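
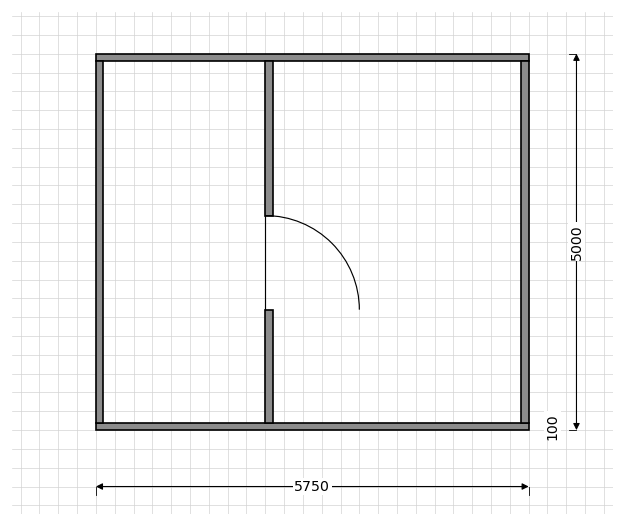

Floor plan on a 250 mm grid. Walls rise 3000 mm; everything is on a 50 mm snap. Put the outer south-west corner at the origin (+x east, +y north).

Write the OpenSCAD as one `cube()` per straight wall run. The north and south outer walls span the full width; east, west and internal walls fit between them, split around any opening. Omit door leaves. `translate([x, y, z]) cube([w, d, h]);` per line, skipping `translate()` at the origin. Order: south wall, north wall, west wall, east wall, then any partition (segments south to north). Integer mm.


cube([5750, 100, 3000]);
translate([0, 4900, 0]) cube([5750, 100, 3000]);
translate([0, 100, 0]) cube([100, 4800, 3000]);
translate([5650, 100, 0]) cube([100, 4800, 3000]);
translate([2250, 100, 0]) cube([100, 1500, 3000]);
translate([2250, 2850, 0]) cube([100, 2050, 3000]);


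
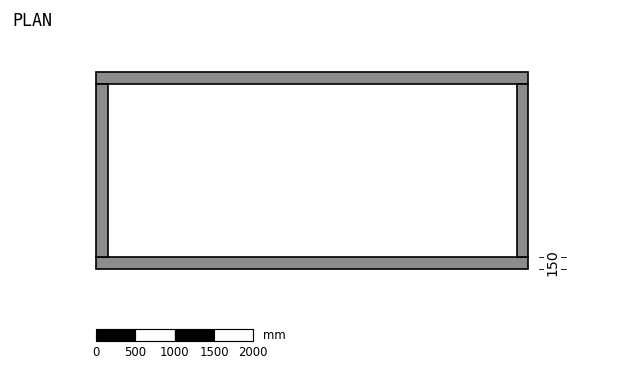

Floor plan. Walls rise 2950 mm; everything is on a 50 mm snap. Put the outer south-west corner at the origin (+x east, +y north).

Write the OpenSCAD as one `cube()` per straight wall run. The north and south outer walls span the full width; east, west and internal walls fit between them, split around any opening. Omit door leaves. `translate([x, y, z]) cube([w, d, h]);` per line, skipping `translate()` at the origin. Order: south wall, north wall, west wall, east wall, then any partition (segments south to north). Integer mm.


cube([5500, 150, 2950]);
translate([0, 2350, 0]) cube([5500, 150, 2950]);
translate([0, 150, 0]) cube([150, 2200, 2950]);
translate([5350, 150, 0]) cube([150, 2200, 2950]);


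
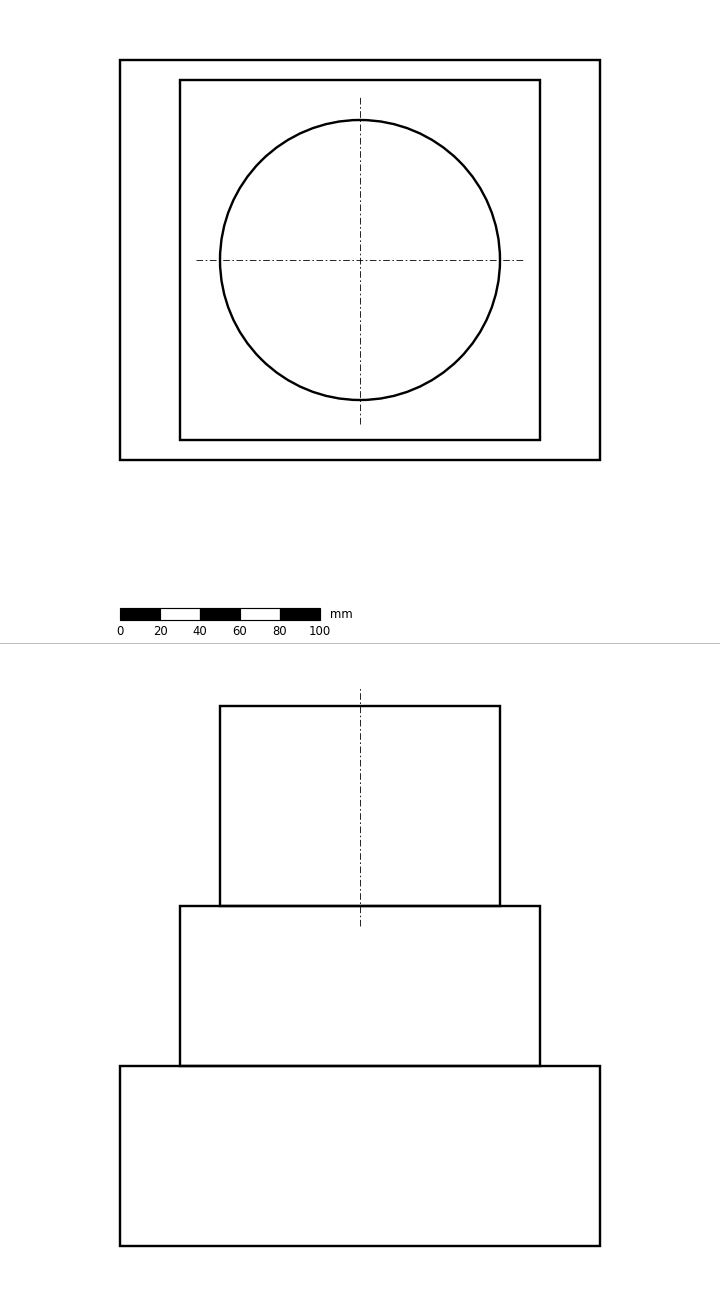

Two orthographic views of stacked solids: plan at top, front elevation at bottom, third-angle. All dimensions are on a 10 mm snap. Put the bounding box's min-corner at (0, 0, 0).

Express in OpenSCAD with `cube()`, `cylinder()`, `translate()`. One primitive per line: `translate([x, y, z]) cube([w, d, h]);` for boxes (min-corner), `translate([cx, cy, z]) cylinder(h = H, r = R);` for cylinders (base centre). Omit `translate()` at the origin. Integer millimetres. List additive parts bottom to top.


cube([240, 200, 90]);
translate([30, 10, 90]) cube([180, 180, 80]);
translate([120, 100, 170]) cylinder(h = 100, r = 70);


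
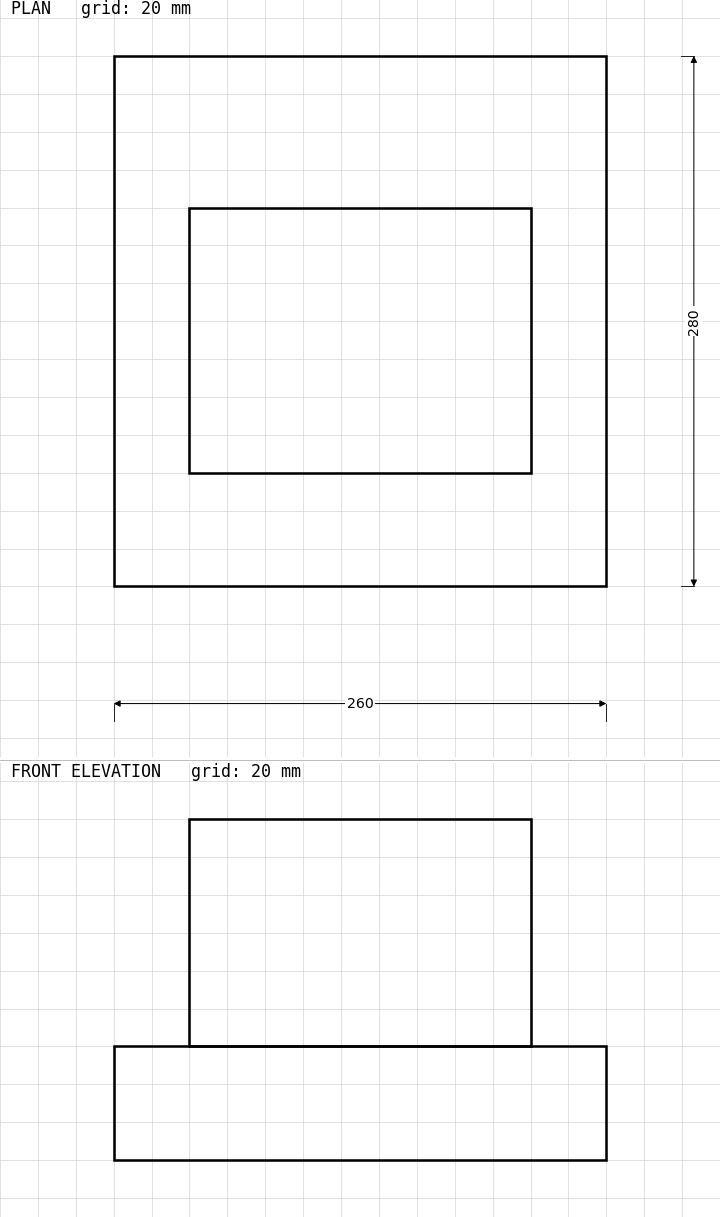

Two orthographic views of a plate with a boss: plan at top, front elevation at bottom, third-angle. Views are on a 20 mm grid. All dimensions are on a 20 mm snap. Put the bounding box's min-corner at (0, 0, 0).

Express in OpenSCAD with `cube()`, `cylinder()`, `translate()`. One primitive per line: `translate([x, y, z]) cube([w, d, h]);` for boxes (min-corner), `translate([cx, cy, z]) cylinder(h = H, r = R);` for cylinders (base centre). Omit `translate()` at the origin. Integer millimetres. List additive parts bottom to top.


cube([260, 280, 60]);
translate([40, 60, 60]) cube([180, 140, 120]);


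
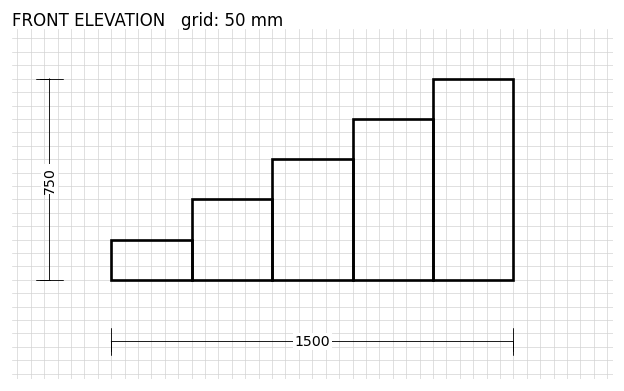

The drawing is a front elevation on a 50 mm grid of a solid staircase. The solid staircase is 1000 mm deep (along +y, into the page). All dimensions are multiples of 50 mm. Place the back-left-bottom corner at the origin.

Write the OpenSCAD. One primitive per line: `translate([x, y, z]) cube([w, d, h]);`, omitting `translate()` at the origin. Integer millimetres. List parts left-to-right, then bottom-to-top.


cube([300, 1000, 150]);
translate([300, 0, 0]) cube([300, 1000, 300]);
translate([600, 0, 0]) cube([300, 1000, 450]);
translate([900, 0, 0]) cube([300, 1000, 600]);
translate([1200, 0, 0]) cube([300, 1000, 750]);


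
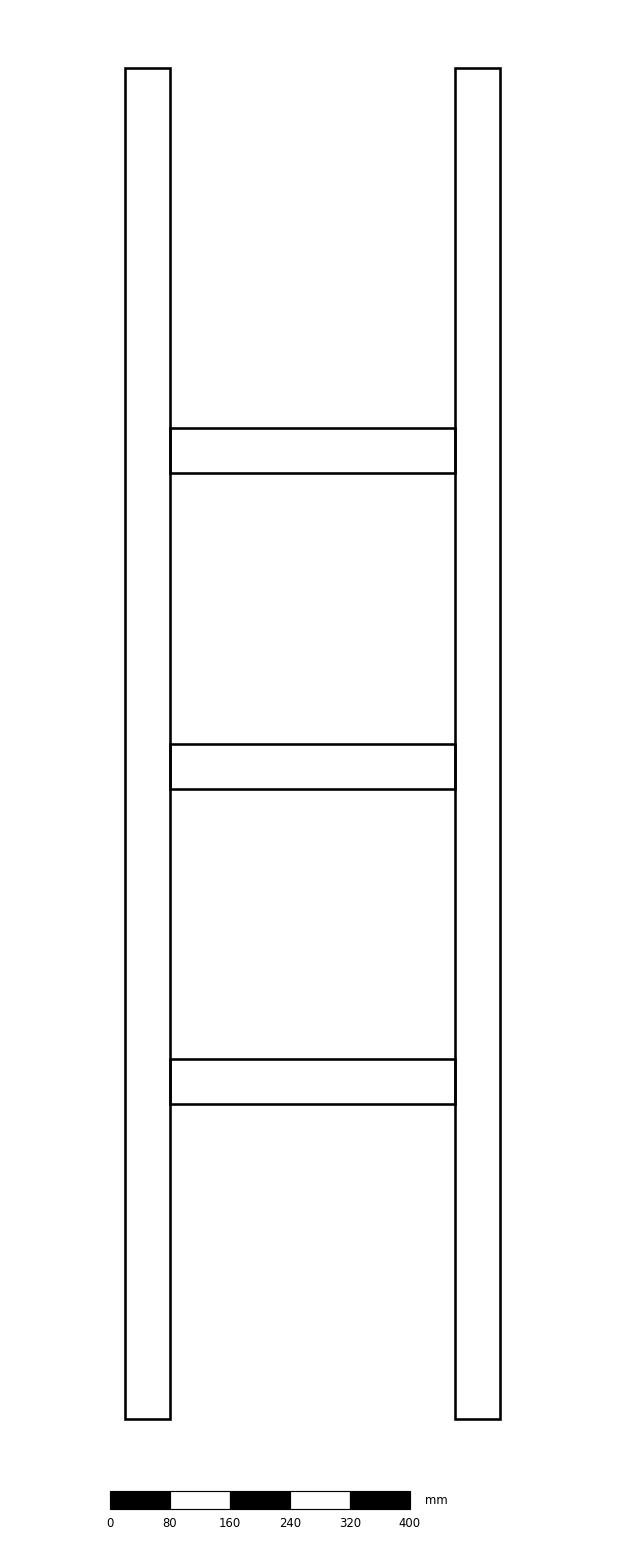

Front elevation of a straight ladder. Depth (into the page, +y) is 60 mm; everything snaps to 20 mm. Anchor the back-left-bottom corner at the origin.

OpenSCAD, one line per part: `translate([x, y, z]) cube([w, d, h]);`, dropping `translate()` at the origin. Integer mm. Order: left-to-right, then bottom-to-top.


cube([60, 60, 1800]);
translate([60, 0, 420]) cube([380, 60, 60]);
translate([60, 0, 840]) cube([380, 60, 60]);
translate([60, 0, 1260]) cube([380, 60, 60]);
translate([440, 0, 0]) cube([60, 60, 1800]);


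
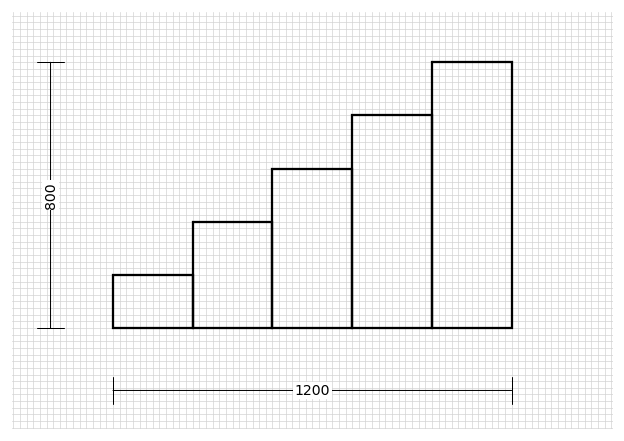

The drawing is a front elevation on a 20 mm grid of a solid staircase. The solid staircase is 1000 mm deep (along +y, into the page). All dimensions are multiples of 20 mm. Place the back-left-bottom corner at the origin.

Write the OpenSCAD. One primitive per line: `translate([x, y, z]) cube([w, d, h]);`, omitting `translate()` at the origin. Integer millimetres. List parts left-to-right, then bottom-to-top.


cube([240, 1000, 160]);
translate([240, 0, 0]) cube([240, 1000, 320]);
translate([480, 0, 0]) cube([240, 1000, 480]);
translate([720, 0, 0]) cube([240, 1000, 640]);
translate([960, 0, 0]) cube([240, 1000, 800]);


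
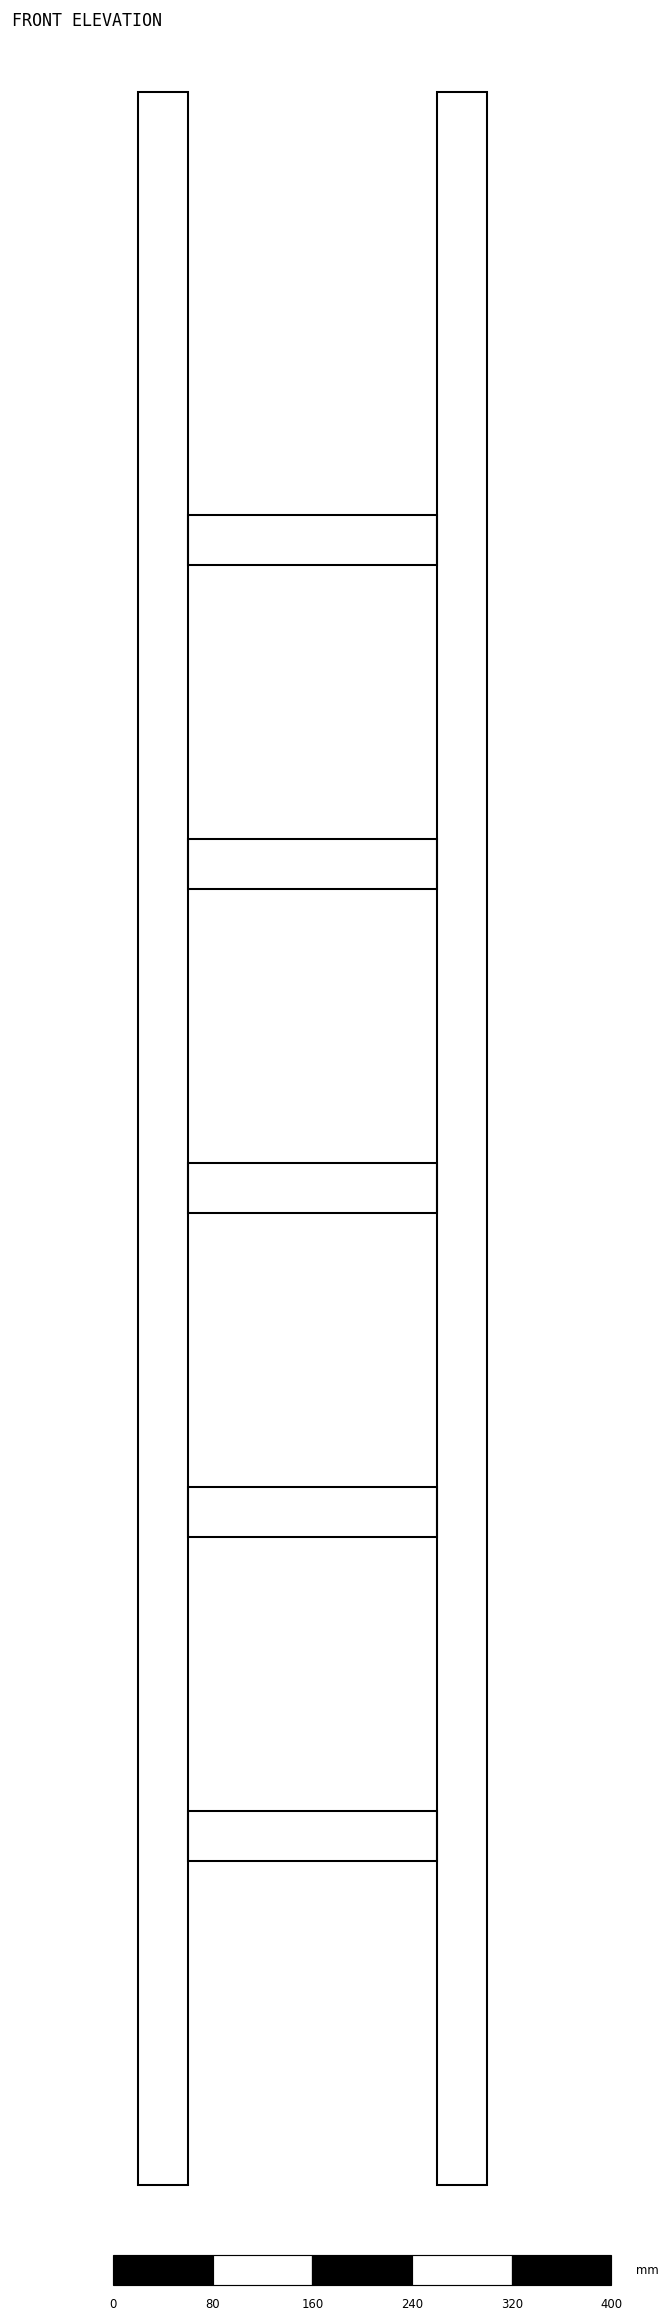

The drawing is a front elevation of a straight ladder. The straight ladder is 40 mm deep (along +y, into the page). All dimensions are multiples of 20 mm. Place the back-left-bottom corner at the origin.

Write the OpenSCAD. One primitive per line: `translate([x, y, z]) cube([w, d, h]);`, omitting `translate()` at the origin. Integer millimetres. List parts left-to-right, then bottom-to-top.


cube([40, 40, 1680]);
translate([40, 0, 260]) cube([200, 40, 40]);
translate([40, 0, 520]) cube([200, 40, 40]);
translate([40, 0, 780]) cube([200, 40, 40]);
translate([40, 0, 1040]) cube([200, 40, 40]);
translate([40, 0, 1300]) cube([200, 40, 40]);
translate([240, 0, 0]) cube([40, 40, 1680]);


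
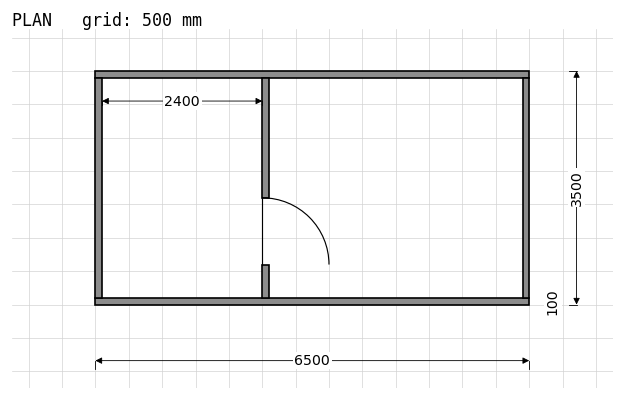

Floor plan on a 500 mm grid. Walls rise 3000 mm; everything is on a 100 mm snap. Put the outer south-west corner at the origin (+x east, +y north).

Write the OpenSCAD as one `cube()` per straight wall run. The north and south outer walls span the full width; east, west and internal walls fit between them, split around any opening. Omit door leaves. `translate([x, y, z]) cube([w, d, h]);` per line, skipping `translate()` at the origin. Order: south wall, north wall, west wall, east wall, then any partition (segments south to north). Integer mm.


cube([6500, 100, 3000]);
translate([0, 3400, 0]) cube([6500, 100, 3000]);
translate([0, 100, 0]) cube([100, 3300, 3000]);
translate([6400, 100, 0]) cube([100, 3300, 3000]);
translate([2500, 100, 0]) cube([100, 500, 3000]);
translate([2500, 1600, 0]) cube([100, 1800, 3000]);


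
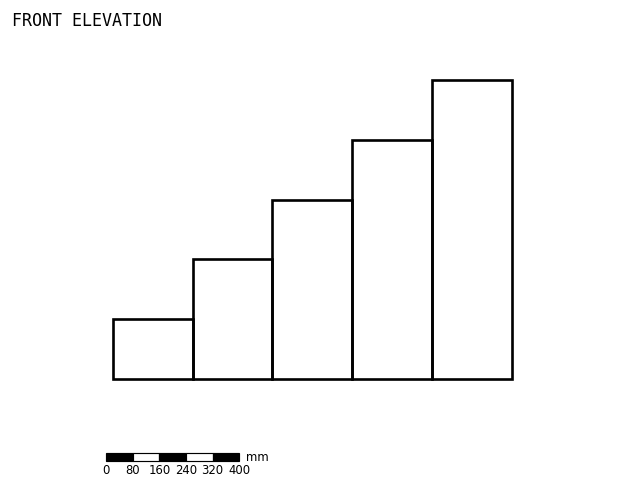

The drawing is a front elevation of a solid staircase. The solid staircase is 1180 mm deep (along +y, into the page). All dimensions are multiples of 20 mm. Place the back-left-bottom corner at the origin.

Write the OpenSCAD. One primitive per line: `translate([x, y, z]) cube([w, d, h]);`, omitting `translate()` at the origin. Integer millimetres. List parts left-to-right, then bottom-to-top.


cube([240, 1180, 180]);
translate([240, 0, 0]) cube([240, 1180, 360]);
translate([480, 0, 0]) cube([240, 1180, 540]);
translate([720, 0, 0]) cube([240, 1180, 720]);
translate([960, 0, 0]) cube([240, 1180, 900]);


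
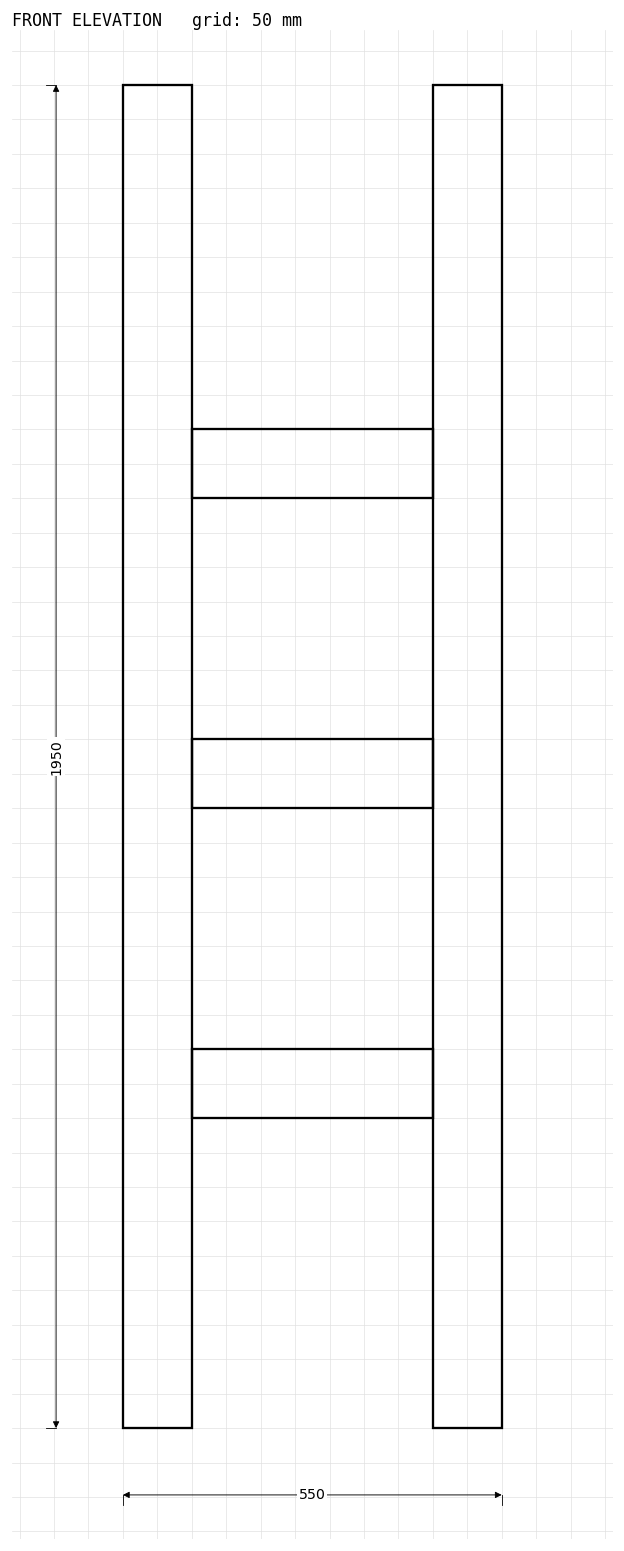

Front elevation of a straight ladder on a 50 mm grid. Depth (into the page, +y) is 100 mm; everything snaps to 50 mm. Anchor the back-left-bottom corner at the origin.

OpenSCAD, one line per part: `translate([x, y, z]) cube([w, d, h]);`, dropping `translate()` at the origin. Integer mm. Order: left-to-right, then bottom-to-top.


cube([100, 100, 1950]);
translate([100, 0, 450]) cube([350, 100, 100]);
translate([100, 0, 900]) cube([350, 100, 100]);
translate([100, 0, 1350]) cube([350, 100, 100]);
translate([450, 0, 0]) cube([100, 100, 1950]);


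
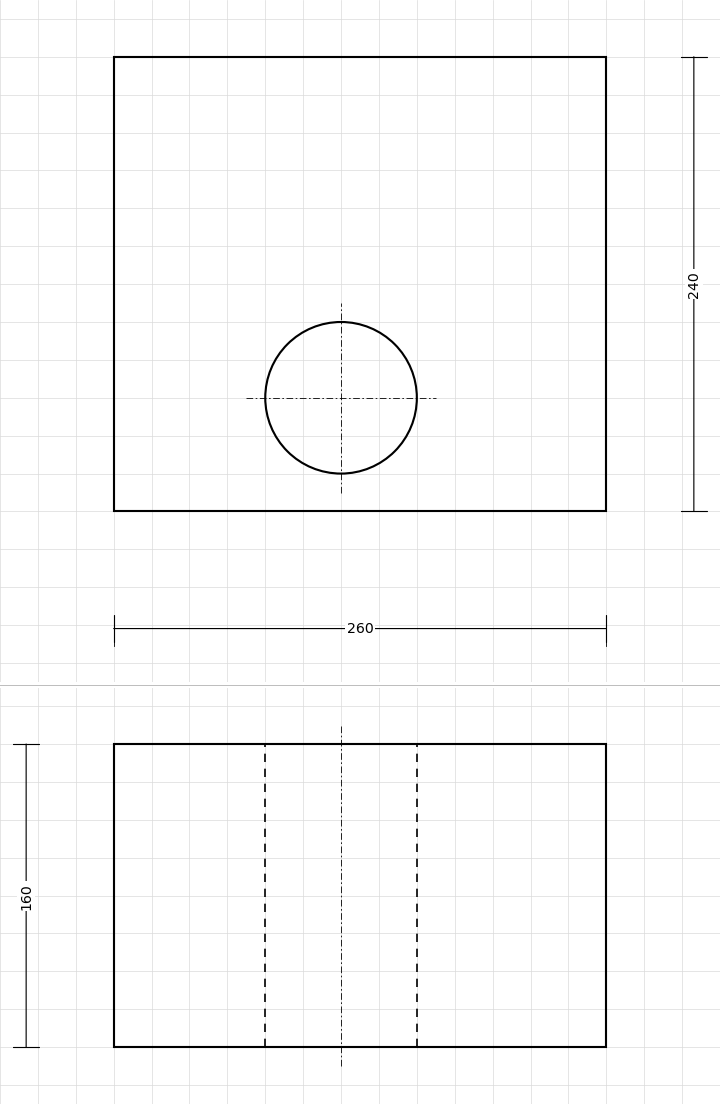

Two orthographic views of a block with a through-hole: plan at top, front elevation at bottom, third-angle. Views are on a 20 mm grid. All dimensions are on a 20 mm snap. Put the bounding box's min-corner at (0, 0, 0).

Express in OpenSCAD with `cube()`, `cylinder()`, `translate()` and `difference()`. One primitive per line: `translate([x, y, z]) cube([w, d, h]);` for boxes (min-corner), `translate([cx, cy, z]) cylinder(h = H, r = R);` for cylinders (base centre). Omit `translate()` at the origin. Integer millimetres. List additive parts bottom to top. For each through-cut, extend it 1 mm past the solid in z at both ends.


difference() {
  cube([260, 240, 160]);
  translate([120, 60, -1]) cylinder(h = 162, r = 40);
}


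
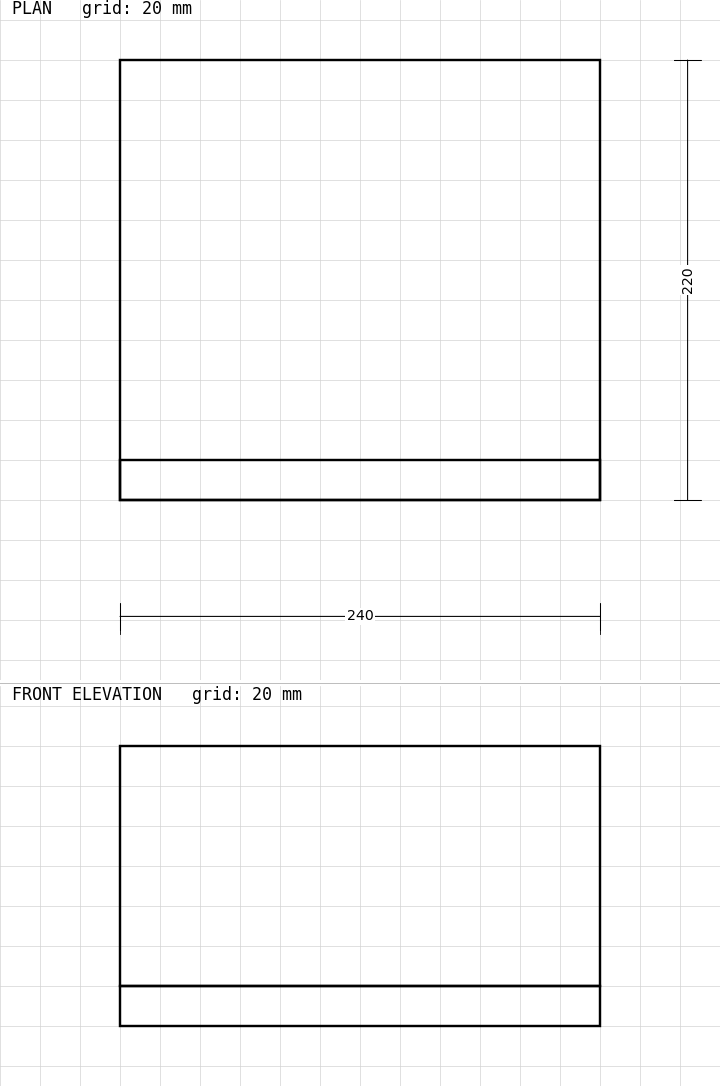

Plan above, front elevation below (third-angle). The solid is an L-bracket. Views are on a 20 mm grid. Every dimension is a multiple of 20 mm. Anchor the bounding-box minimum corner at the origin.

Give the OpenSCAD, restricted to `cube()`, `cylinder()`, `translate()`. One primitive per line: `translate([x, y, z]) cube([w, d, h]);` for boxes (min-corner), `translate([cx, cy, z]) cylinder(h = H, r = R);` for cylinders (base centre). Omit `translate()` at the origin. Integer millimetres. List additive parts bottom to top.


cube([240, 220, 20]);
translate([0, 0, 20]) cube([240, 20, 120]);


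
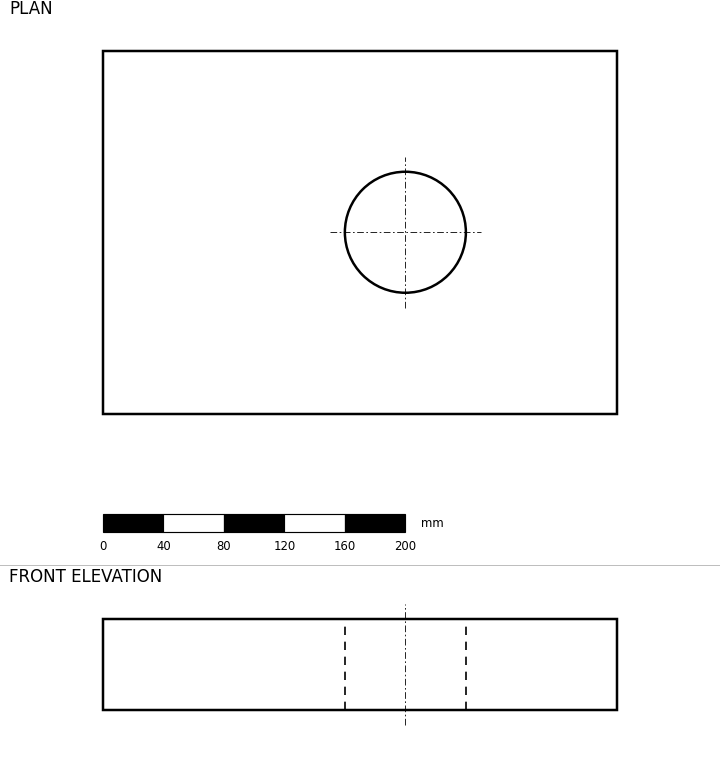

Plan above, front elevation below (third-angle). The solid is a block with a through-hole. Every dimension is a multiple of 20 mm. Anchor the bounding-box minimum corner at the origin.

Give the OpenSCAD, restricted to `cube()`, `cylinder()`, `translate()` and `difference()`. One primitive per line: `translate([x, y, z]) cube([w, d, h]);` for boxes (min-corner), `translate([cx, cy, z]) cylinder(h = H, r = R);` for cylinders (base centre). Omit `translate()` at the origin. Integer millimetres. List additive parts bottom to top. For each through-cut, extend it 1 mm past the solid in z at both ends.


difference() {
  cube([340, 240, 60]);
  translate([200, 120, -1]) cylinder(h = 62, r = 40);
}


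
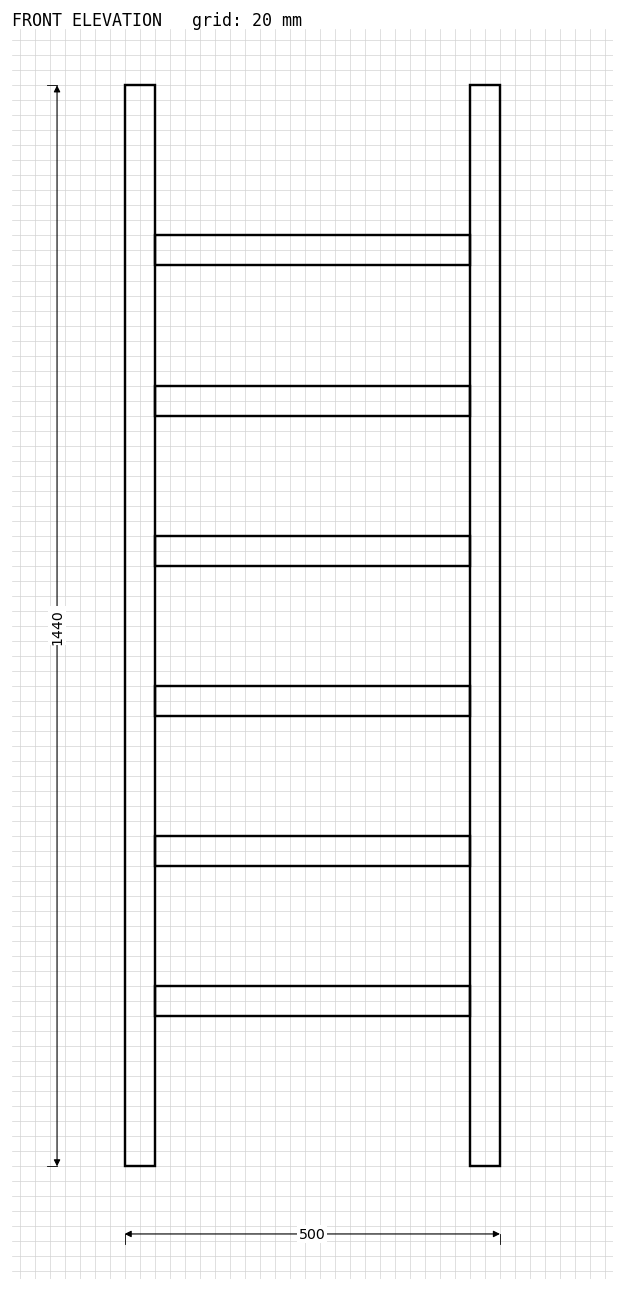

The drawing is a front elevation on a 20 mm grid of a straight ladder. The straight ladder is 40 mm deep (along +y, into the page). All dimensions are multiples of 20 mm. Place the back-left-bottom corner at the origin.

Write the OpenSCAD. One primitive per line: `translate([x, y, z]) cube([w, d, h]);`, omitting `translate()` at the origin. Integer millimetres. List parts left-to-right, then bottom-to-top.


cube([40, 40, 1440]);
translate([40, 0, 200]) cube([420, 40, 40]);
translate([40, 0, 400]) cube([420, 40, 40]);
translate([40, 0, 600]) cube([420, 40, 40]);
translate([40, 0, 800]) cube([420, 40, 40]);
translate([40, 0, 1000]) cube([420, 40, 40]);
translate([40, 0, 1200]) cube([420, 40, 40]);
translate([460, 0, 0]) cube([40, 40, 1440]);


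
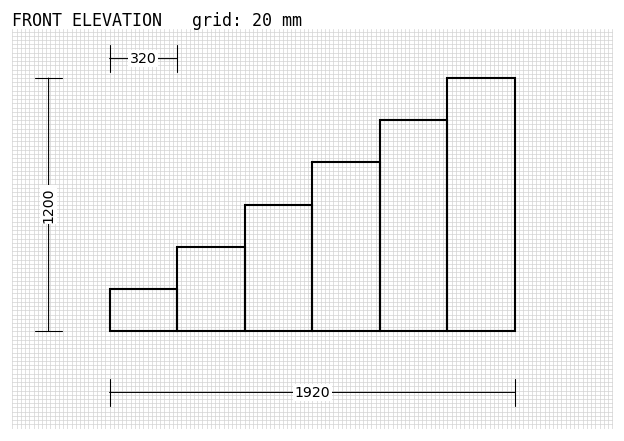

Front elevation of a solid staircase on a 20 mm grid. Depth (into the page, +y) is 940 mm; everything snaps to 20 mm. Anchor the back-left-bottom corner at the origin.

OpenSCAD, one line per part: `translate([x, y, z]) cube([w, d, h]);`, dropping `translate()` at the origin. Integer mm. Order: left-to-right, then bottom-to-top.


cube([320, 940, 200]);
translate([320, 0, 0]) cube([320, 940, 400]);
translate([640, 0, 0]) cube([320, 940, 600]);
translate([960, 0, 0]) cube([320, 940, 800]);
translate([1280, 0, 0]) cube([320, 940, 1000]);
translate([1600, 0, 0]) cube([320, 940, 1200]);


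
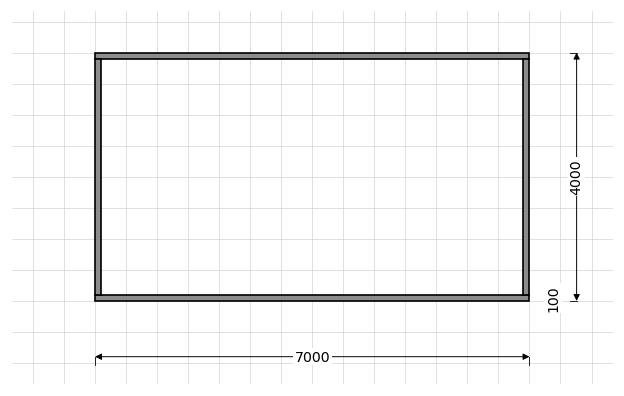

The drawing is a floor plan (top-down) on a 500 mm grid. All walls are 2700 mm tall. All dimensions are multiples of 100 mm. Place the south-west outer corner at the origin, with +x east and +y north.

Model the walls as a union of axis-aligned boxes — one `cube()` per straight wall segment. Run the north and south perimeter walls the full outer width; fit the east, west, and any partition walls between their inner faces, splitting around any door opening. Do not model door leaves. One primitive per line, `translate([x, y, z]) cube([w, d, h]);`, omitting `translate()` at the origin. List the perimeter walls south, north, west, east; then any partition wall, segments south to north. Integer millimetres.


cube([7000, 100, 2700]);
translate([0, 3900, 0]) cube([7000, 100, 2700]);
translate([0, 100, 0]) cube([100, 3800, 2700]);
translate([6900, 100, 0]) cube([100, 3800, 2700]);


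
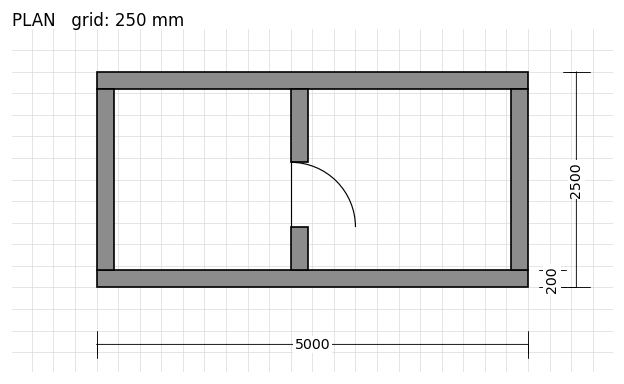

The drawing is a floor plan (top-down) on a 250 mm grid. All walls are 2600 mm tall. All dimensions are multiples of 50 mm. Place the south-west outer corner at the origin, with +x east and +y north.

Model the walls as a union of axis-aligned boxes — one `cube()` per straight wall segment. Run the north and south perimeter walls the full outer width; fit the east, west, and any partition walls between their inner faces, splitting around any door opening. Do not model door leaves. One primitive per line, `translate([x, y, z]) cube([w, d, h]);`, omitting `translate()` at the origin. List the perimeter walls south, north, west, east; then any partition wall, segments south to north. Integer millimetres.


cube([5000, 200, 2600]);
translate([0, 2300, 0]) cube([5000, 200, 2600]);
translate([0, 200, 0]) cube([200, 2100, 2600]);
translate([4800, 200, 0]) cube([200, 2100, 2600]);
translate([2250, 200, 0]) cube([200, 500, 2600]);
translate([2250, 1450, 0]) cube([200, 850, 2600]);


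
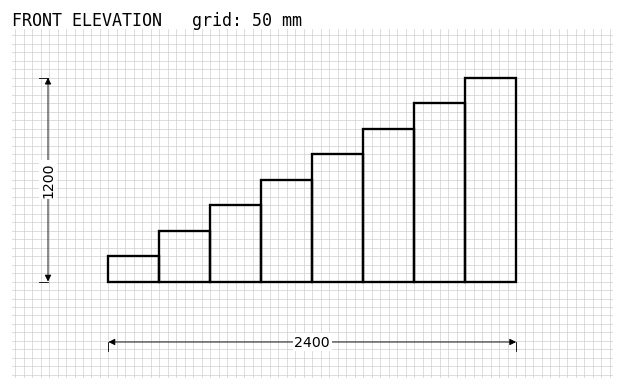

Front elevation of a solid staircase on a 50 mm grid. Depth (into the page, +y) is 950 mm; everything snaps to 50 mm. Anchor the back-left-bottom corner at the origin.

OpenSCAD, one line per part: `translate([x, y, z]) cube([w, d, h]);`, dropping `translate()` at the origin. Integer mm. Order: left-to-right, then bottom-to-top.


cube([300, 950, 150]);
translate([300, 0, 0]) cube([300, 950, 300]);
translate([600, 0, 0]) cube([300, 950, 450]);
translate([900, 0, 0]) cube([300, 950, 600]);
translate([1200, 0, 0]) cube([300, 950, 750]);
translate([1500, 0, 0]) cube([300, 950, 900]);
translate([1800, 0, 0]) cube([300, 950, 1050]);
translate([2100, 0, 0]) cube([300, 950, 1200]);


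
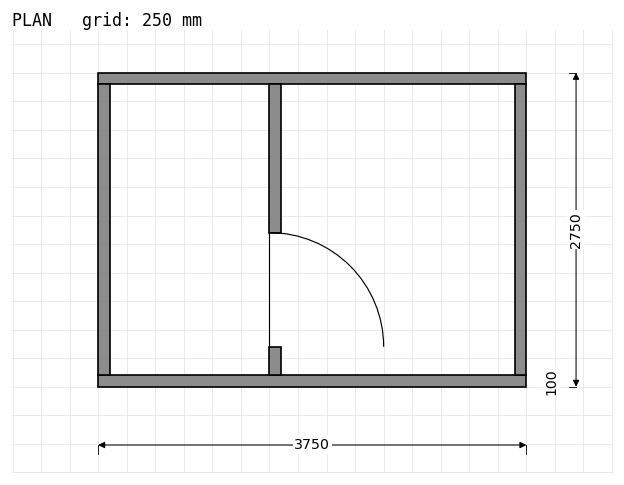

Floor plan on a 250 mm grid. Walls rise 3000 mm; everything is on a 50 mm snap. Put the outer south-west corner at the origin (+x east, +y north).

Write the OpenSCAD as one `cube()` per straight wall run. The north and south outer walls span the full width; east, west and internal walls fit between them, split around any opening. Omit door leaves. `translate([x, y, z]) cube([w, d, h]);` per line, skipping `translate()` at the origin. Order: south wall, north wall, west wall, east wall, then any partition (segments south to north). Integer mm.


cube([3750, 100, 3000]);
translate([0, 2650, 0]) cube([3750, 100, 3000]);
translate([0, 100, 0]) cube([100, 2550, 3000]);
translate([3650, 100, 0]) cube([100, 2550, 3000]);
translate([1500, 100, 0]) cube([100, 250, 3000]);
translate([1500, 1350, 0]) cube([100, 1300, 3000]);


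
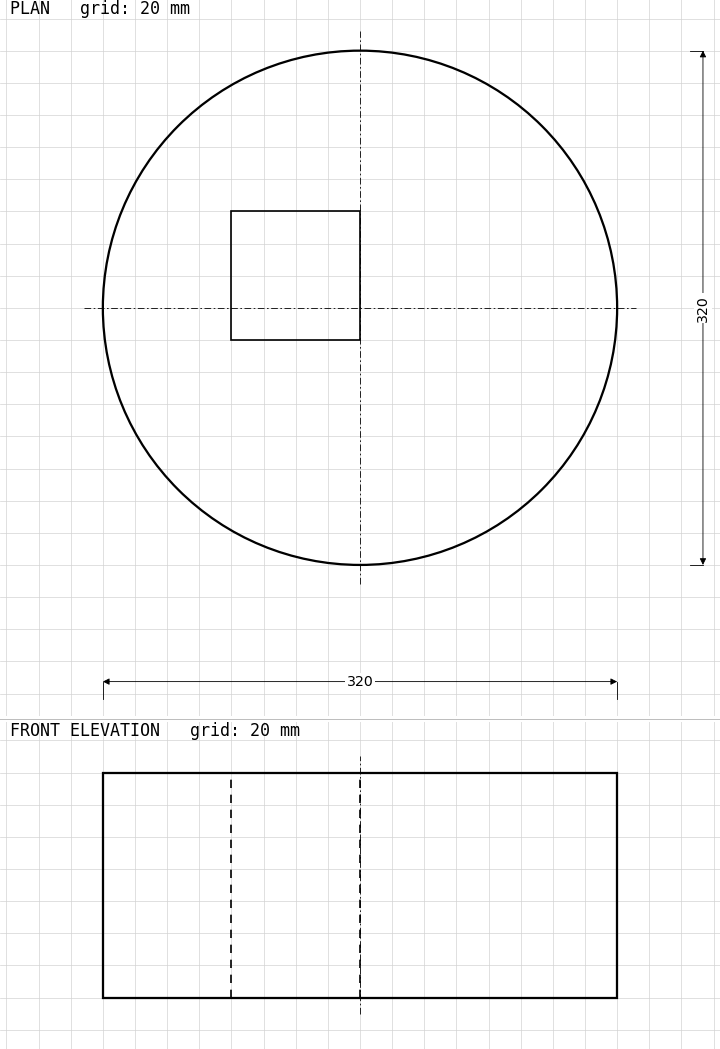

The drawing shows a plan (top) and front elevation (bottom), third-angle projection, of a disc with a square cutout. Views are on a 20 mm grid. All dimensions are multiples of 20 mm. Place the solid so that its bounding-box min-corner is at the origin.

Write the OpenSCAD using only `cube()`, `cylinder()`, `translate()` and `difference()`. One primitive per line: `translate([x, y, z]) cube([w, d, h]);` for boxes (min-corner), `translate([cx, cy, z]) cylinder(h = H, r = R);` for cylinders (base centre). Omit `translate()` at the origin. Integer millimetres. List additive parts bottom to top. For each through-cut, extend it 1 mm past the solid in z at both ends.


difference() {
  translate([160, 160, 0]) cylinder(h = 140, r = 160);
  translate([80, 140, -1]) cube([80, 80, 142]);
}


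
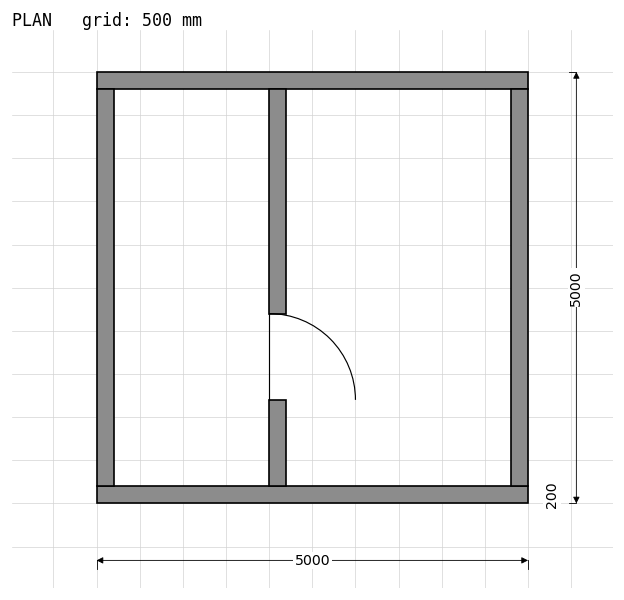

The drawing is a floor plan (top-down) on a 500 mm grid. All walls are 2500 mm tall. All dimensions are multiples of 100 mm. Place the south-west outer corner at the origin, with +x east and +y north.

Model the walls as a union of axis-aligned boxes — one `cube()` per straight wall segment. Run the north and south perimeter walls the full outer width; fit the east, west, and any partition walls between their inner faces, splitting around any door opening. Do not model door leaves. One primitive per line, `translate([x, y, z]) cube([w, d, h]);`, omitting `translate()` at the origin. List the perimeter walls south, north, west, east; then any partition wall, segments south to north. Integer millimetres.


cube([5000, 200, 2500]);
translate([0, 4800, 0]) cube([5000, 200, 2500]);
translate([0, 200, 0]) cube([200, 4600, 2500]);
translate([4800, 200, 0]) cube([200, 4600, 2500]);
translate([2000, 200, 0]) cube([200, 1000, 2500]);
translate([2000, 2200, 0]) cube([200, 2600, 2500]);


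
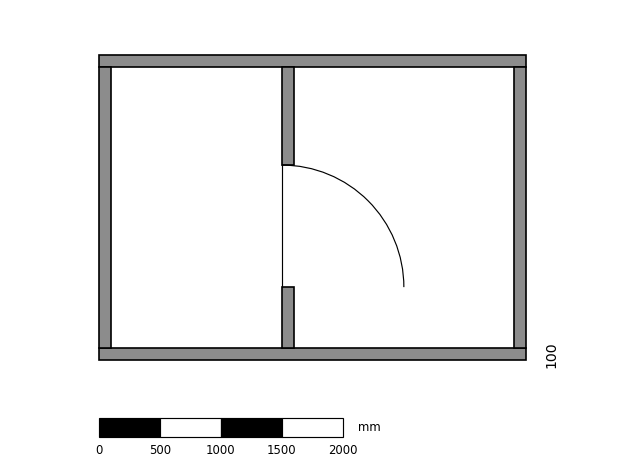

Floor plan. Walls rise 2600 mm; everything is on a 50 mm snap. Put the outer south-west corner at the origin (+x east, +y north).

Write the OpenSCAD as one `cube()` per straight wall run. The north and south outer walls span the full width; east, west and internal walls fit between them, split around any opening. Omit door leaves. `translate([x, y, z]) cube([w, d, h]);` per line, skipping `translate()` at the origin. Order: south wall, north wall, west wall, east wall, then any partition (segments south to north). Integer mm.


cube([3500, 100, 2600]);
translate([0, 2400, 0]) cube([3500, 100, 2600]);
translate([0, 100, 0]) cube([100, 2300, 2600]);
translate([3400, 100, 0]) cube([100, 2300, 2600]);
translate([1500, 100, 0]) cube([100, 500, 2600]);
translate([1500, 1600, 0]) cube([100, 800, 2600]);


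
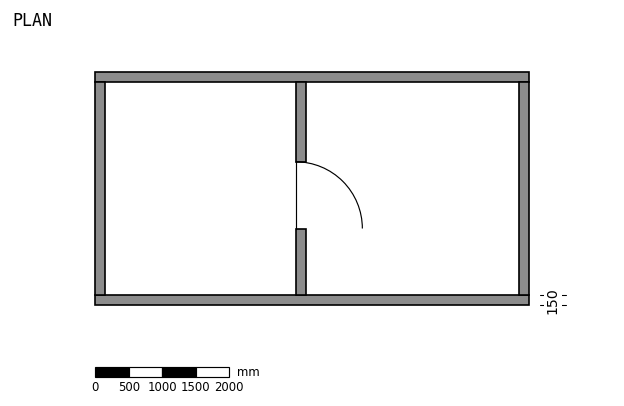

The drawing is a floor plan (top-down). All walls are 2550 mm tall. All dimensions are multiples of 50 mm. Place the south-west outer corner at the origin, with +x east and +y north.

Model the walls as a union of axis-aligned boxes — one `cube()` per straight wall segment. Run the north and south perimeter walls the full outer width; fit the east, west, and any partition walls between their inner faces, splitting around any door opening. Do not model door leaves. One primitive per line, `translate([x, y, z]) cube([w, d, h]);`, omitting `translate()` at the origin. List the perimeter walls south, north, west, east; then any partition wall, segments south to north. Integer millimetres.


cube([6500, 150, 2550]);
translate([0, 3350, 0]) cube([6500, 150, 2550]);
translate([0, 150, 0]) cube([150, 3200, 2550]);
translate([6350, 150, 0]) cube([150, 3200, 2550]);
translate([3000, 150, 0]) cube([150, 1000, 2550]);
translate([3000, 2150, 0]) cube([150, 1200, 2550]);


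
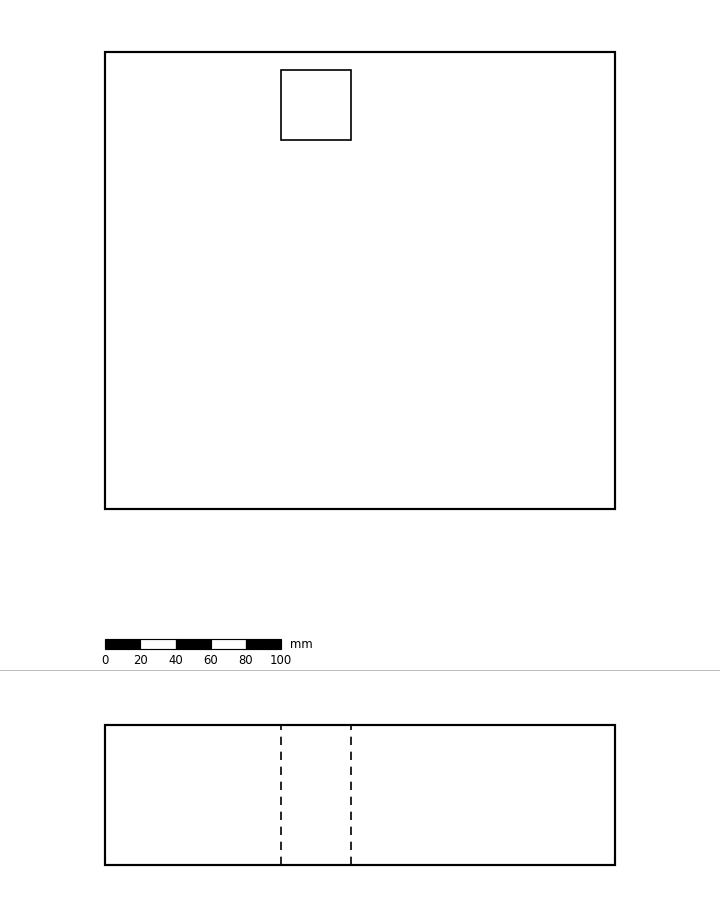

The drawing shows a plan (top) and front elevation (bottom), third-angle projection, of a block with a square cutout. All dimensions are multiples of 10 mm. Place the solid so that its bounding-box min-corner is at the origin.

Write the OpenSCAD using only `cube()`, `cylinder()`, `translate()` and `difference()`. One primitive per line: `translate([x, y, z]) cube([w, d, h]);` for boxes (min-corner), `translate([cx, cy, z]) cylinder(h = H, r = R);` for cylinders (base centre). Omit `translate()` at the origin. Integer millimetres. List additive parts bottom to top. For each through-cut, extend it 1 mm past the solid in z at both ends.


difference() {
  cube([290, 260, 80]);
  translate([100, 210, -1]) cube([40, 40, 82]);
}


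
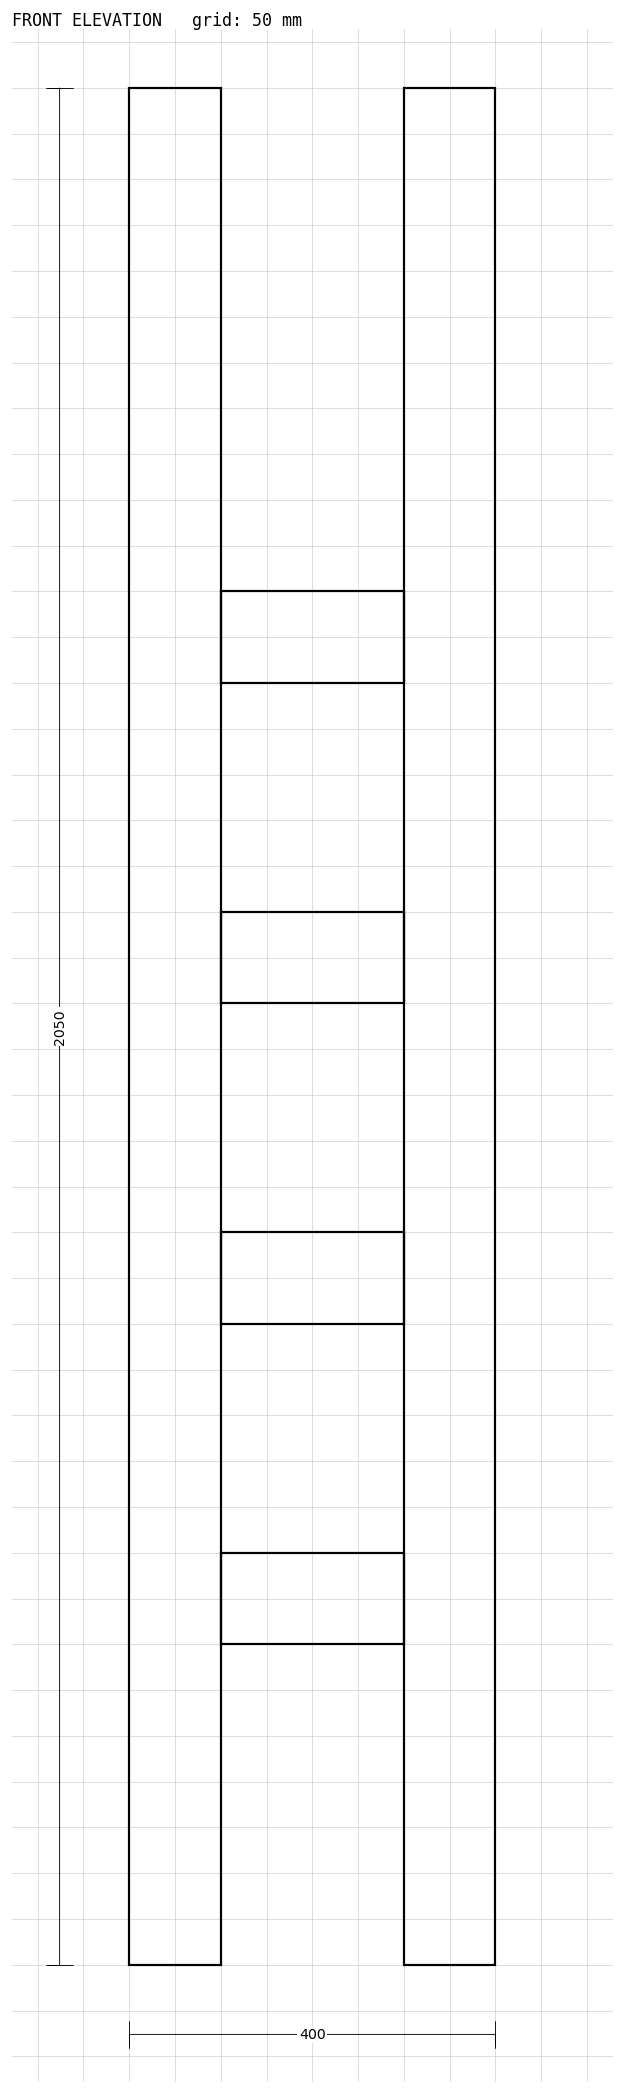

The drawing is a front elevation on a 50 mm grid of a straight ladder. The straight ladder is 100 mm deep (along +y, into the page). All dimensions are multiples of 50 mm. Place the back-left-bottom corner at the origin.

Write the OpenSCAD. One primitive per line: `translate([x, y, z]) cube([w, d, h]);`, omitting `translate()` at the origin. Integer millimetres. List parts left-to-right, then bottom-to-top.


cube([100, 100, 2050]);
translate([100, 0, 350]) cube([200, 100, 100]);
translate([100, 0, 700]) cube([200, 100, 100]);
translate([100, 0, 1050]) cube([200, 100, 100]);
translate([100, 0, 1400]) cube([200, 100, 100]);
translate([300, 0, 0]) cube([100, 100, 2050]);


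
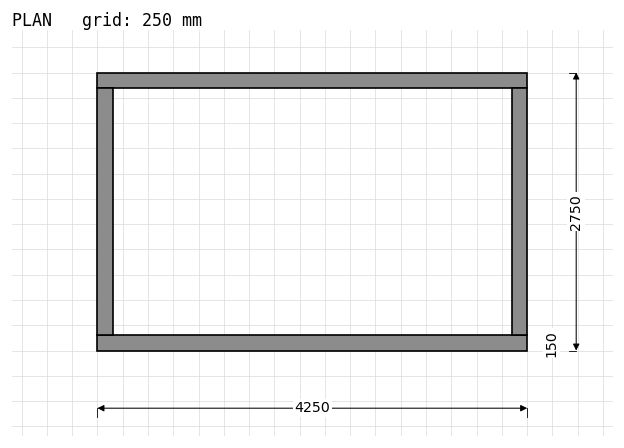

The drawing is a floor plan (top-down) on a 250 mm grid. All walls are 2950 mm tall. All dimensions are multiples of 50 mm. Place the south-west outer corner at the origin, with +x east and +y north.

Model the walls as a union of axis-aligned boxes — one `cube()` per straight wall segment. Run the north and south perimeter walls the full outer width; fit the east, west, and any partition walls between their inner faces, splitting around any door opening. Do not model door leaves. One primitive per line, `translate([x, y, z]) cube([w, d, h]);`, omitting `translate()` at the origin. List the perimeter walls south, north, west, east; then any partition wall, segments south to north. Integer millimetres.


cube([4250, 150, 2950]);
translate([0, 2600, 0]) cube([4250, 150, 2950]);
translate([0, 150, 0]) cube([150, 2450, 2950]);
translate([4100, 150, 0]) cube([150, 2450, 2950]);


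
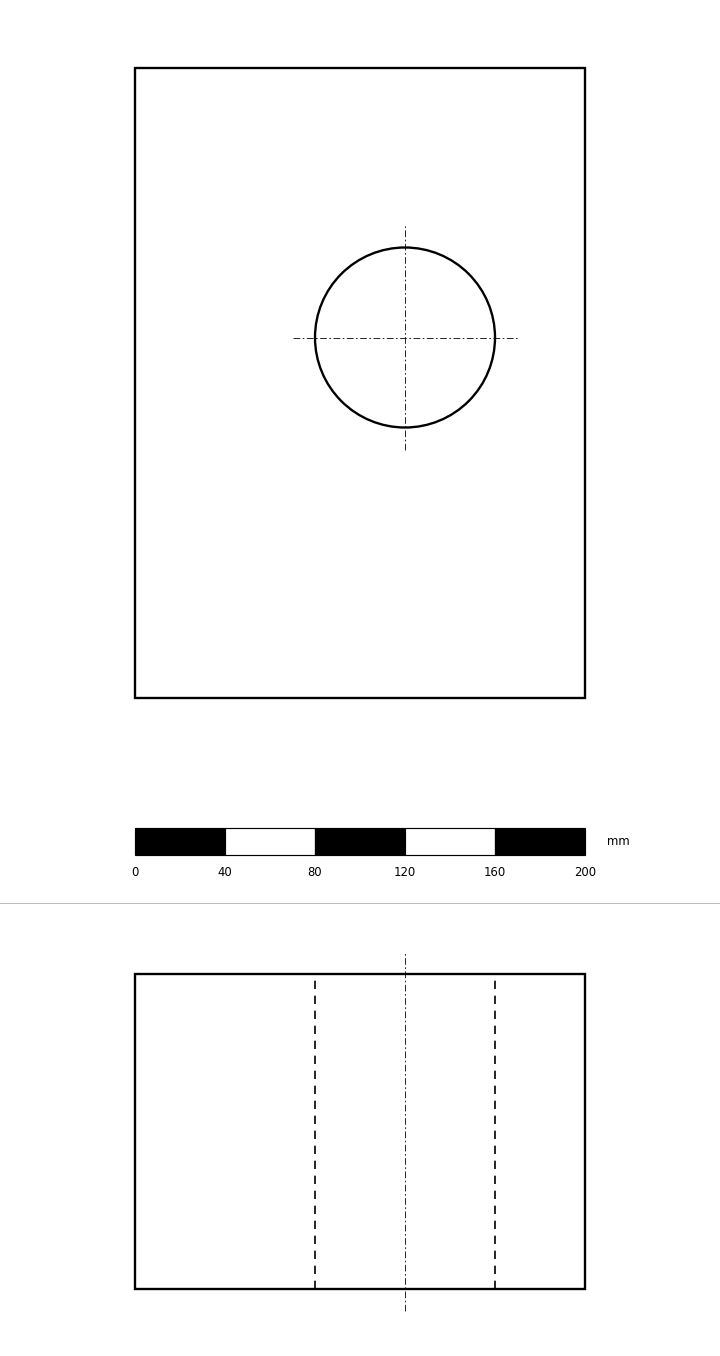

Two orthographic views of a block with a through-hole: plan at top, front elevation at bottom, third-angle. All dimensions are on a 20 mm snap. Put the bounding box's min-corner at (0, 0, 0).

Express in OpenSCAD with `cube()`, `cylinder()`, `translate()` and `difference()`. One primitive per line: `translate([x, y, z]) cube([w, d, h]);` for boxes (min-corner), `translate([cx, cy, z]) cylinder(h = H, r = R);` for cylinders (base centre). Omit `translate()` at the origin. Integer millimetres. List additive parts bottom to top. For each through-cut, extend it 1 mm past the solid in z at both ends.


difference() {
  cube([200, 280, 140]);
  translate([120, 160, -1]) cylinder(h = 142, r = 40);
}


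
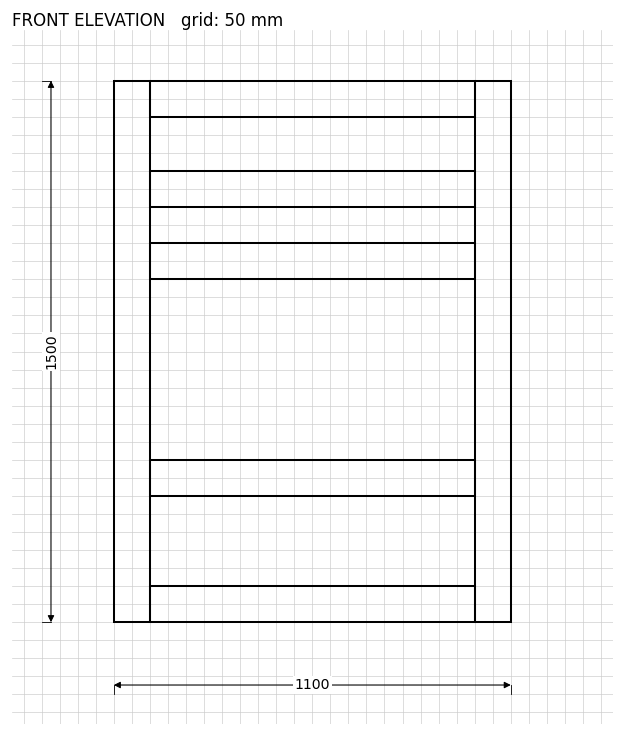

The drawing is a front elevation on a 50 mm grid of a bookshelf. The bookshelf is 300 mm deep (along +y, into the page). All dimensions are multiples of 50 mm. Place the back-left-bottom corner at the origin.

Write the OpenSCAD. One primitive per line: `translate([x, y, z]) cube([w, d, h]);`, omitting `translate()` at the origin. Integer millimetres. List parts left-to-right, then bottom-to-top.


cube([100, 300, 1500]);
translate([100, 0, 0]) cube([900, 300, 100]);
translate([100, 0, 350]) cube([900, 300, 100]);
translate([100, 0, 950]) cube([900, 300, 100]);
translate([100, 0, 1150]) cube([900, 300, 100]);
translate([100, 0, 1400]) cube([900, 300, 100]);
translate([1000, 0, 0]) cube([100, 300, 1500]);


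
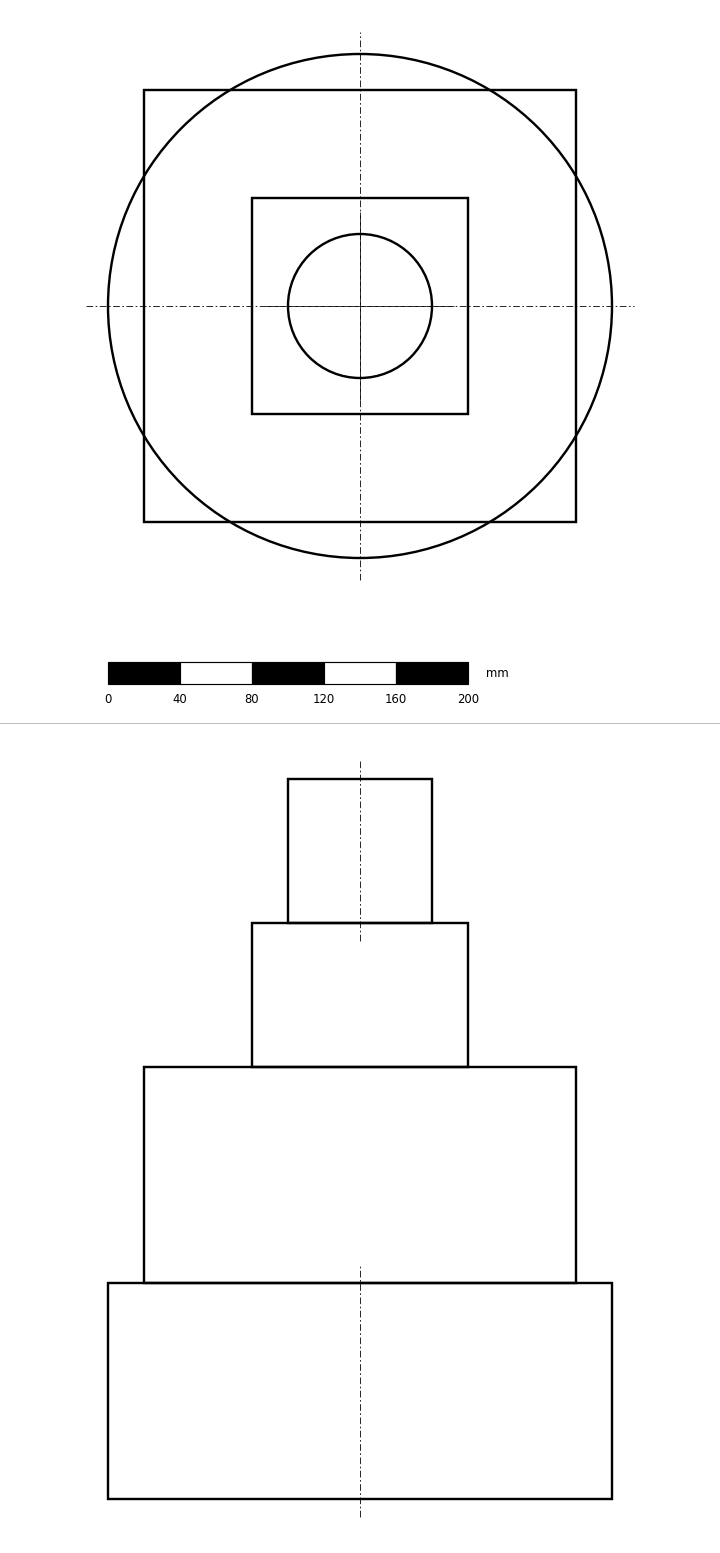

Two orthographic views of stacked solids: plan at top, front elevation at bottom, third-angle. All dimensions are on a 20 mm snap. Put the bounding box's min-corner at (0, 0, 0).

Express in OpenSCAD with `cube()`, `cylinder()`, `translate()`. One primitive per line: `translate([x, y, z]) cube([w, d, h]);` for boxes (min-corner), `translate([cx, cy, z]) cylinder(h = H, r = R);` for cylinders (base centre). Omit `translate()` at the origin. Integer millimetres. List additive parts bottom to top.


translate([140, 140, 0]) cylinder(h = 120, r = 140);
translate([20, 20, 120]) cube([240, 240, 120]);
translate([80, 80, 240]) cube([120, 120, 80]);
translate([140, 140, 320]) cylinder(h = 80, r = 40);


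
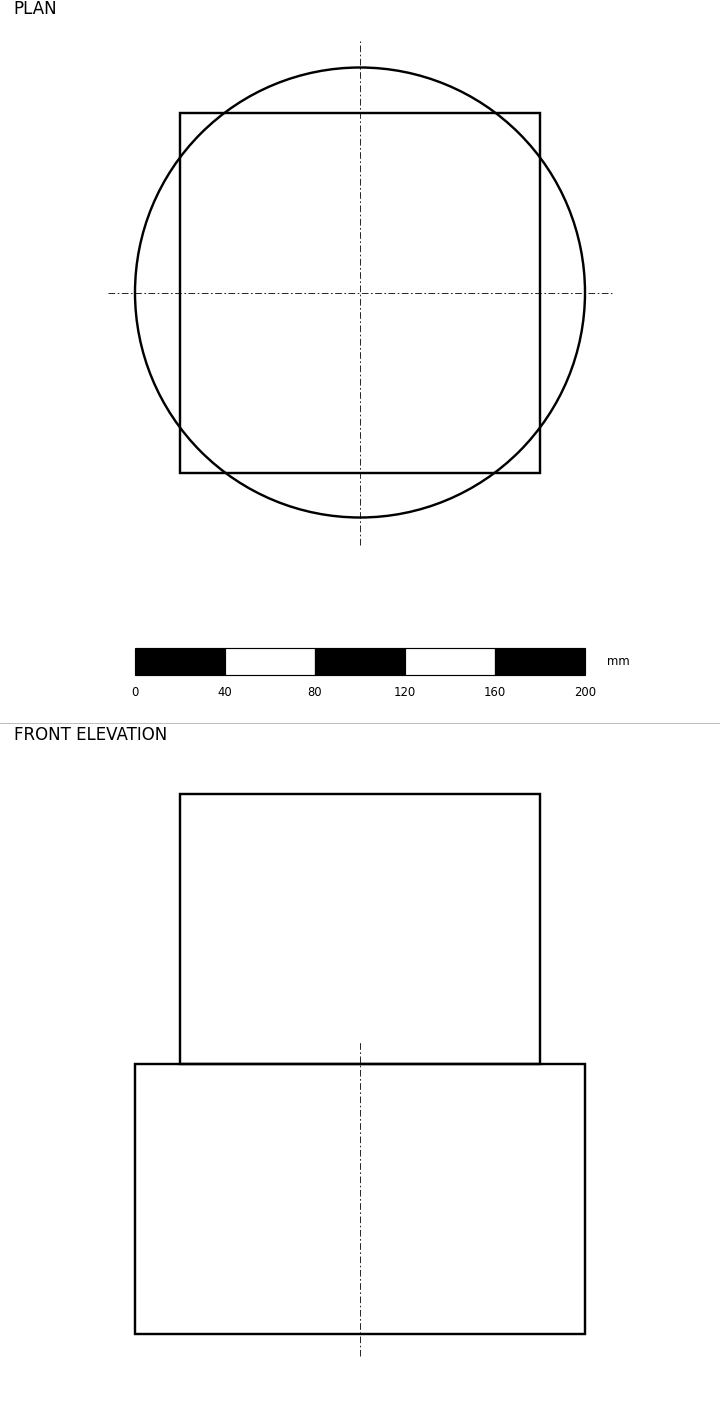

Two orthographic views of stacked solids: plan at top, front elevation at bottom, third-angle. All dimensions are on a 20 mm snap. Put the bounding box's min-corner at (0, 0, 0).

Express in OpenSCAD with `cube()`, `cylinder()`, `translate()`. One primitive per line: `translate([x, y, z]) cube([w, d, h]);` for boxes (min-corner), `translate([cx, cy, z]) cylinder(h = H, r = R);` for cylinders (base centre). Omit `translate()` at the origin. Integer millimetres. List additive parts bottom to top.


translate([100, 100, 0]) cylinder(h = 120, r = 100);
translate([20, 20, 120]) cube([160, 160, 120]);


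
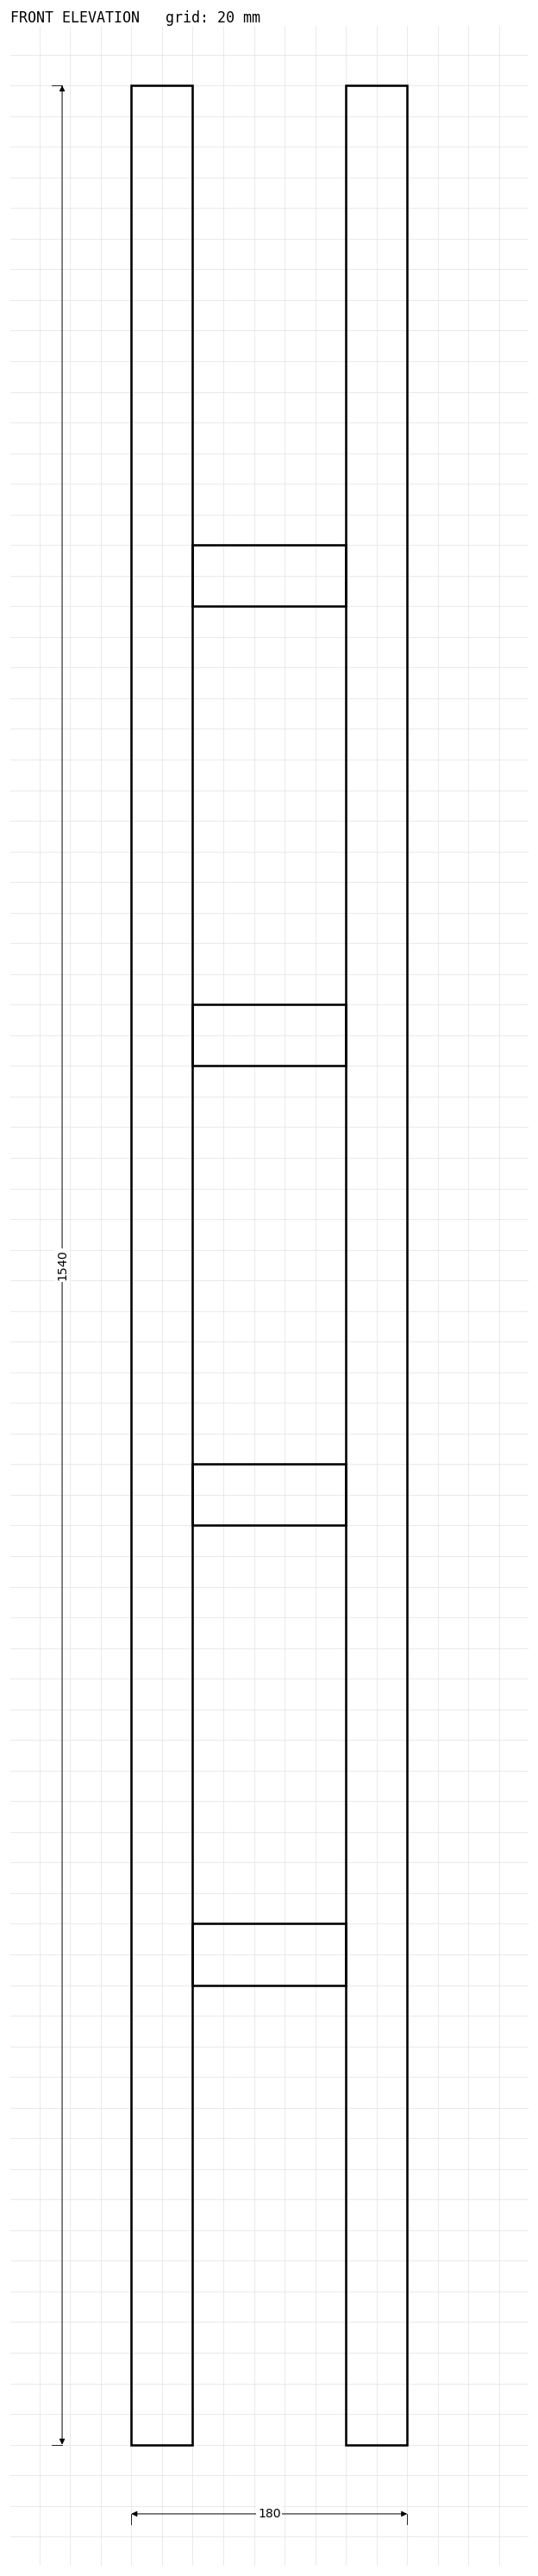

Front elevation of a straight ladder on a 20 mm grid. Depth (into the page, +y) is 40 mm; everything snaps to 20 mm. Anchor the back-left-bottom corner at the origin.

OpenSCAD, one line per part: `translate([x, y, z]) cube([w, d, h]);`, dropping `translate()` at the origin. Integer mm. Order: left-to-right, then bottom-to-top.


cube([40, 40, 1540]);
translate([40, 0, 300]) cube([100, 40, 40]);
translate([40, 0, 600]) cube([100, 40, 40]);
translate([40, 0, 900]) cube([100, 40, 40]);
translate([40, 0, 1200]) cube([100, 40, 40]);
translate([140, 0, 0]) cube([40, 40, 1540]);


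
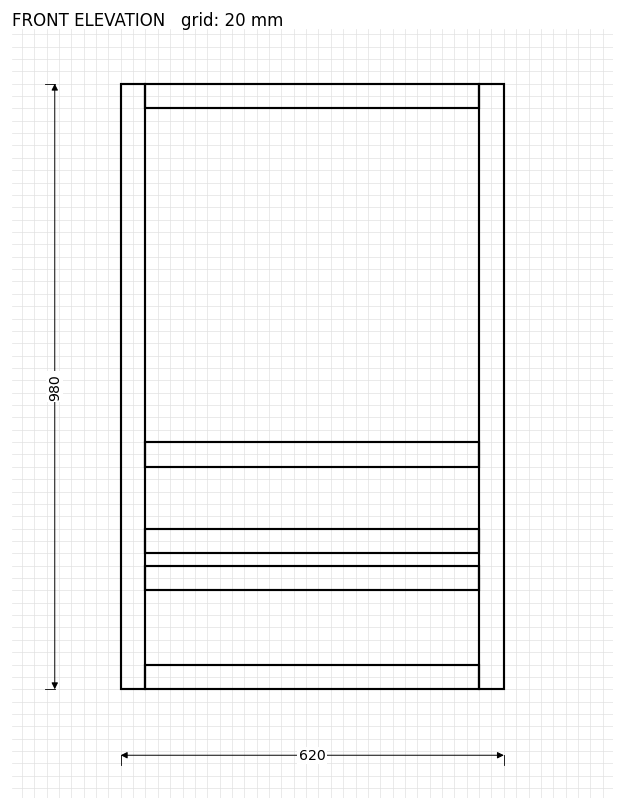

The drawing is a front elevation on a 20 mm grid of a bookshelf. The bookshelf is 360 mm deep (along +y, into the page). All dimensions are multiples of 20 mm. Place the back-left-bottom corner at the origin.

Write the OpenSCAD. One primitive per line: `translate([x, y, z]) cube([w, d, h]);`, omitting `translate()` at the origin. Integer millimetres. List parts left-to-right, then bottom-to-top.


cube([40, 360, 980]);
translate([40, 0, 0]) cube([540, 360, 40]);
translate([40, 0, 160]) cube([540, 360, 40]);
translate([40, 0, 220]) cube([540, 360, 40]);
translate([40, 0, 360]) cube([540, 360, 40]);
translate([40, 0, 940]) cube([540, 360, 40]);
translate([580, 0, 0]) cube([40, 360, 980]);


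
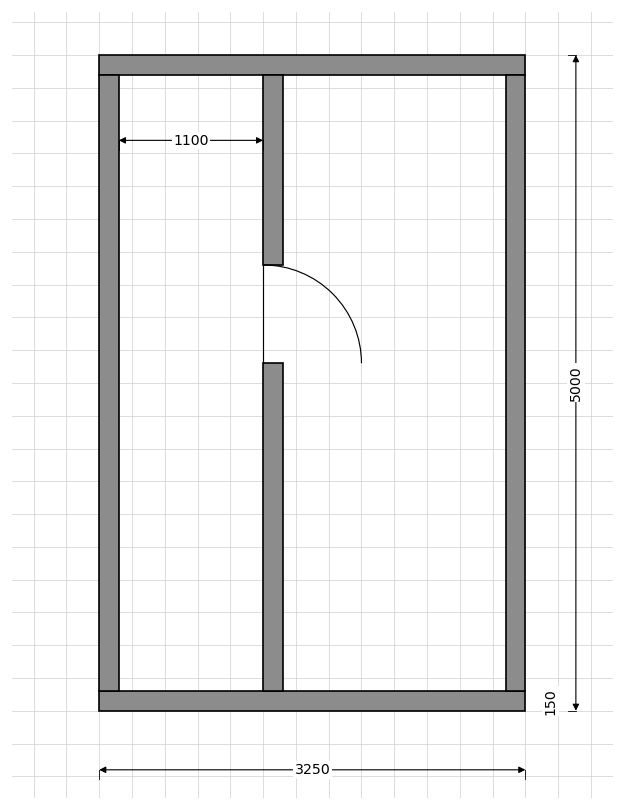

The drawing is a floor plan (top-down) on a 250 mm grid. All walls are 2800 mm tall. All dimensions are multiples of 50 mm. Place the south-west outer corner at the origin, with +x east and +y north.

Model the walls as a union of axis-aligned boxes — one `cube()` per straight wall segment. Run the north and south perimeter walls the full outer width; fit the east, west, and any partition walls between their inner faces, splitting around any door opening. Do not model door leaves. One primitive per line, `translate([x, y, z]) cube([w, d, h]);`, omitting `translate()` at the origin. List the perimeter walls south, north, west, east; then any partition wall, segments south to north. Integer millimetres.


cube([3250, 150, 2800]);
translate([0, 4850, 0]) cube([3250, 150, 2800]);
translate([0, 150, 0]) cube([150, 4700, 2800]);
translate([3100, 150, 0]) cube([150, 4700, 2800]);
translate([1250, 150, 0]) cube([150, 2500, 2800]);
translate([1250, 3400, 0]) cube([150, 1450, 2800]);


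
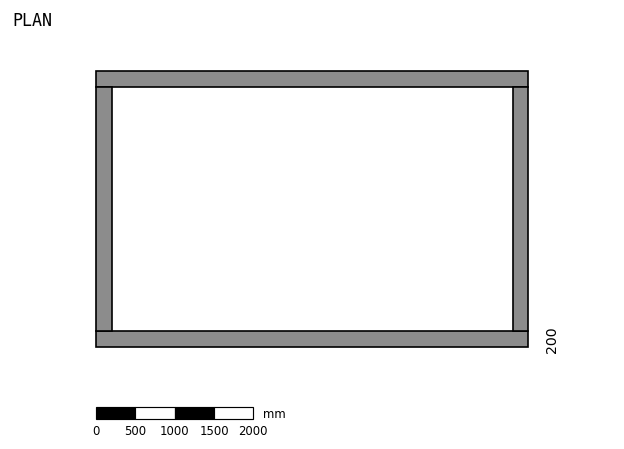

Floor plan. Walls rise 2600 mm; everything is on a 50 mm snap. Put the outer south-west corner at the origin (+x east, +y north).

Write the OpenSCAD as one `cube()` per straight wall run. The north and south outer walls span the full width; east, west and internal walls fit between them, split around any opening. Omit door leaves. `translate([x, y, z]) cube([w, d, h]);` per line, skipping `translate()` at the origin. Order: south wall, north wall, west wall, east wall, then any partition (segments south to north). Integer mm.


cube([5500, 200, 2600]);
translate([0, 3300, 0]) cube([5500, 200, 2600]);
translate([0, 200, 0]) cube([200, 3100, 2600]);
translate([5300, 200, 0]) cube([200, 3100, 2600]);


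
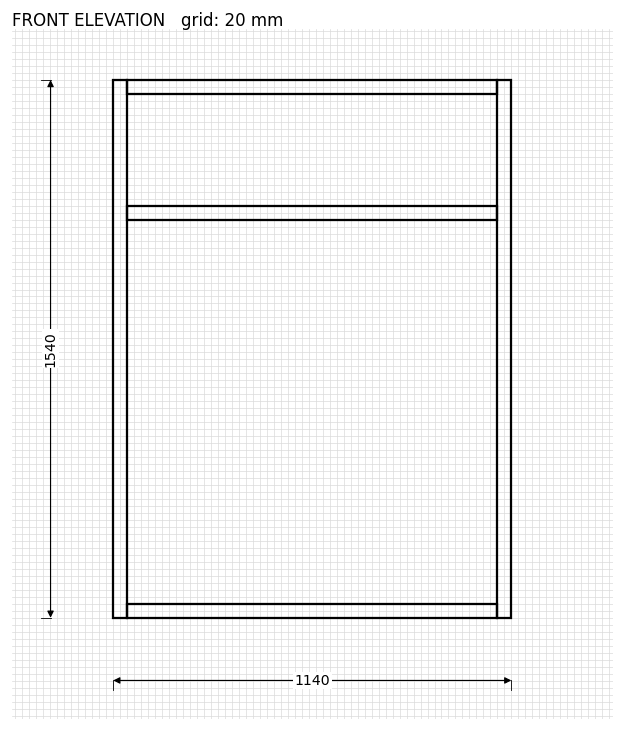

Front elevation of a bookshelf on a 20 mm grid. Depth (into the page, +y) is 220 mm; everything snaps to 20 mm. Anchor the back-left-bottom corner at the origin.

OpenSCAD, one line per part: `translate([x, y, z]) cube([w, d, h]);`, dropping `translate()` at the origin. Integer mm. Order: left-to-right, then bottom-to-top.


cube([40, 220, 1540]);
translate([40, 0, 0]) cube([1060, 220, 40]);
translate([40, 0, 1140]) cube([1060, 220, 40]);
translate([40, 0, 1500]) cube([1060, 220, 40]);
translate([1100, 0, 0]) cube([40, 220, 1540]);
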